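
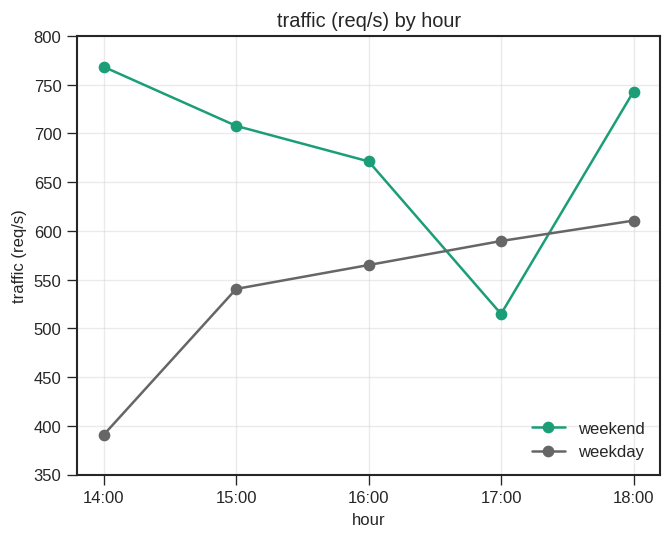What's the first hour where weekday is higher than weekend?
16:00: weekday ≈ 550 vs weekend ≈ 650 (not yet); 17:00: weekday ≈ 600 vs weekend ≈ 500 (first crossover).

17:00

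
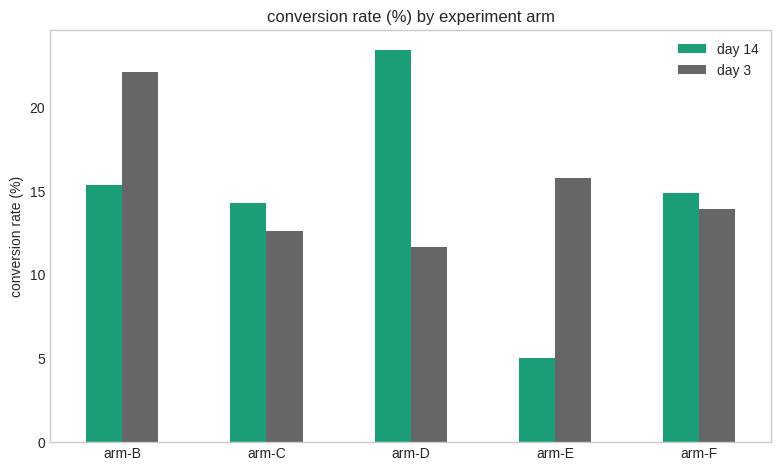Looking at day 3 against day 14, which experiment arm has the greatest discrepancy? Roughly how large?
arm-D: day 3 ≈ 12, day 14 ≈ 24 → gap ≈ 12. Next-largest (arm-E) is only ≈ 10.

arm-D, ≈ 12 %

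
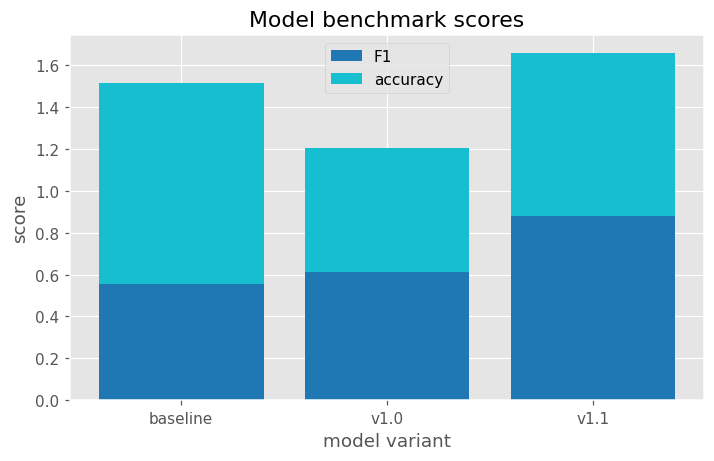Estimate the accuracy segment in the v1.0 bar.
≈ 0.6

accuracy top ≈ 1.2, bottom ≈ 0.6; segment ≈ 0.6.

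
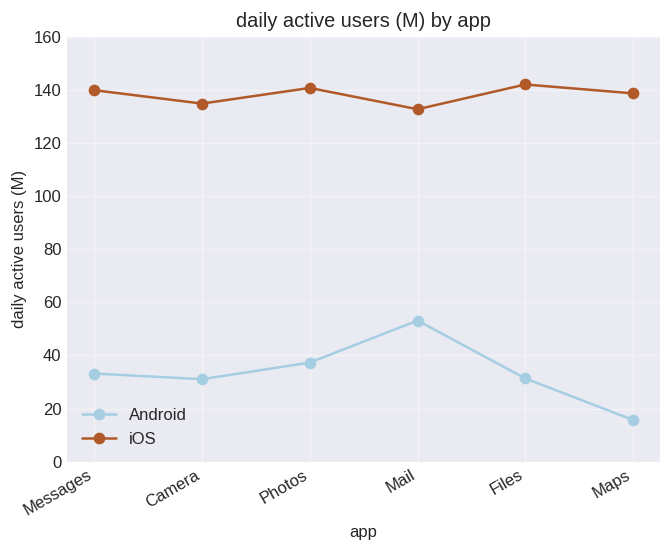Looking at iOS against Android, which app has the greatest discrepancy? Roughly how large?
Maps: iOS ≈ 140, Android ≈ 20 → gap ≈ 120. Next-largest (Files) is only ≈ 100.

Maps, ≈ 120 M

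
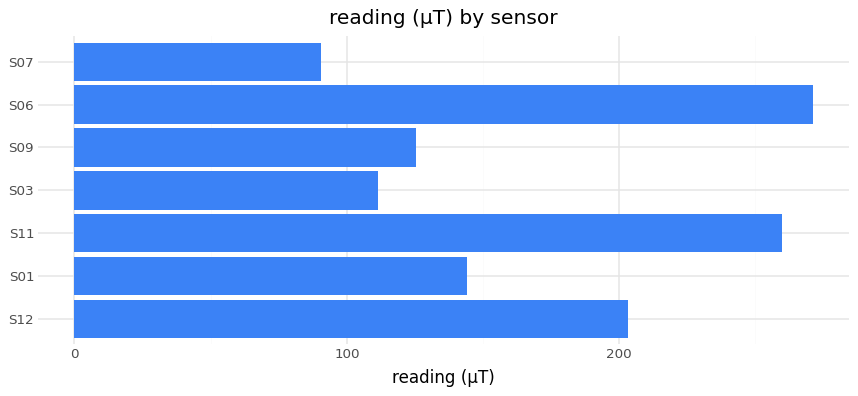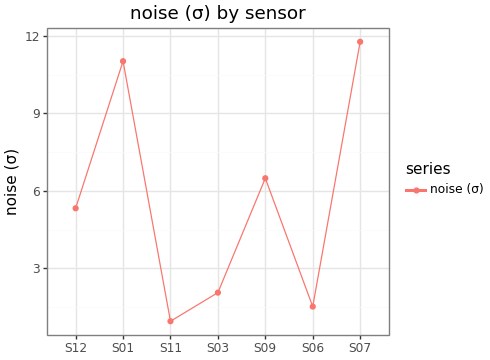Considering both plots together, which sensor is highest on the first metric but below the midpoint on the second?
S06

Chart 2 median noise (σ) ≈ 6; below-median sensors: S11, S03, S06. Among those, S06 has the highest reading (µT) (≈ 275).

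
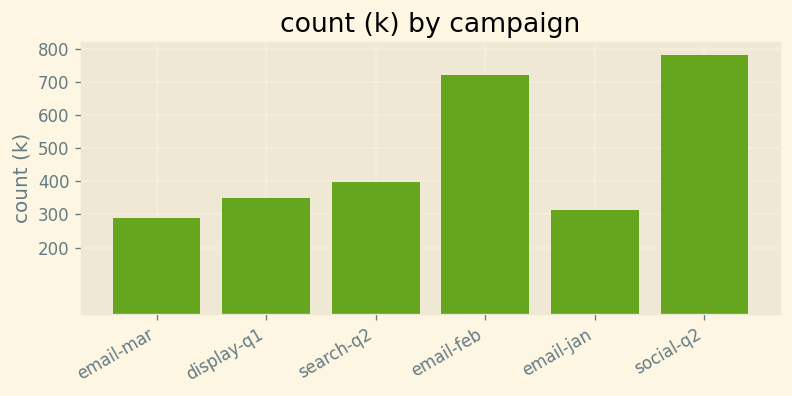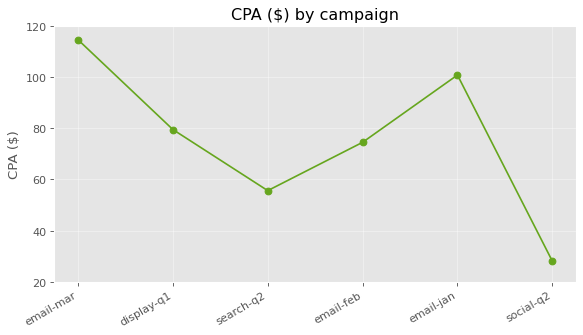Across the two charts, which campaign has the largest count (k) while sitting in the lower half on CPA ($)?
social-q2

Chart 2 median CPA ($) ≈ 80; below-median campaigns: search-q2, email-feb, social-q2. Among those, social-q2 has the highest count (k) (≈ 800).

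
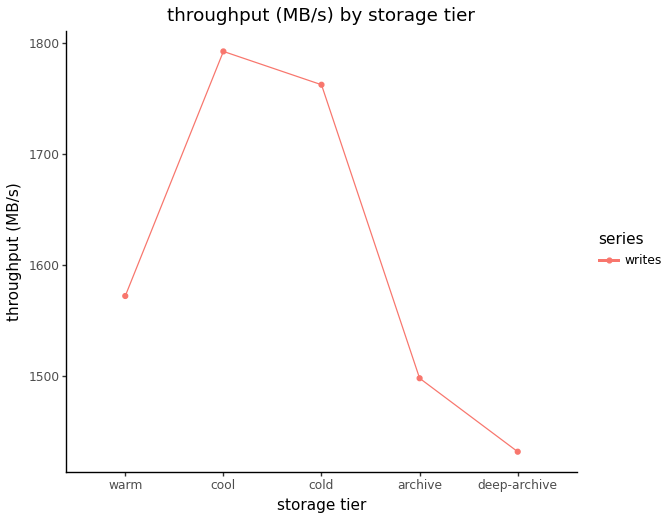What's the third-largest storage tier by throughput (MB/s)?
warm

Top 4: cool ≈ 1800, cold ≈ 1750, warm ≈ 1550, archive ≈ 1500.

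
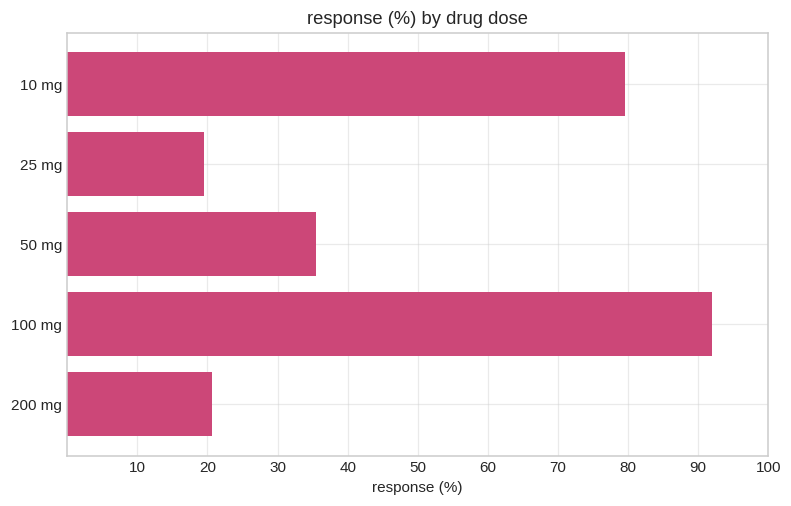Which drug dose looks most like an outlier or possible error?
100 mg ≈ 90; the rest sit between ≈ 20 and ≈ 80.

100 mg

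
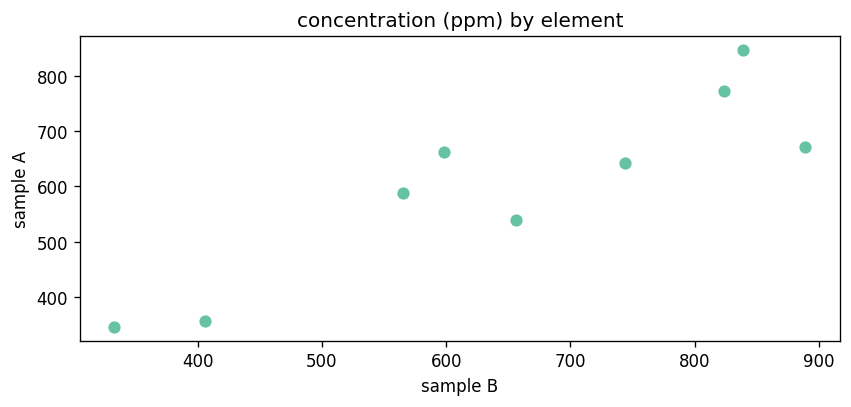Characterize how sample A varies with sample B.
positive, strong

Points are positively correlated; strong (|r| ≈ 0.9).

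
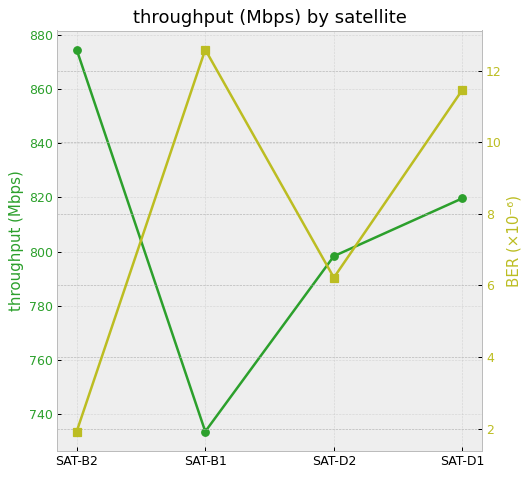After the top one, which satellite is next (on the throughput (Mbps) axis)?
Top 3 (on the throughput (Mbps) axis): SAT-B2 ≈ 880, SAT-D1 ≈ 820, SAT-D2 ≈ 800.

SAT-D1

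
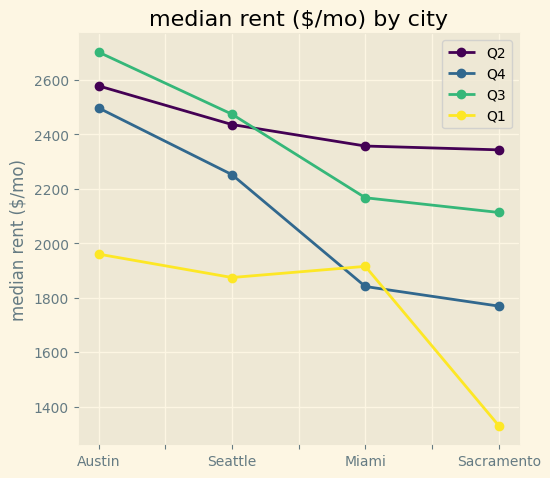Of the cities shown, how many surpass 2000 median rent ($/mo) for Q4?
2

Above 2000: Austin, Seattle.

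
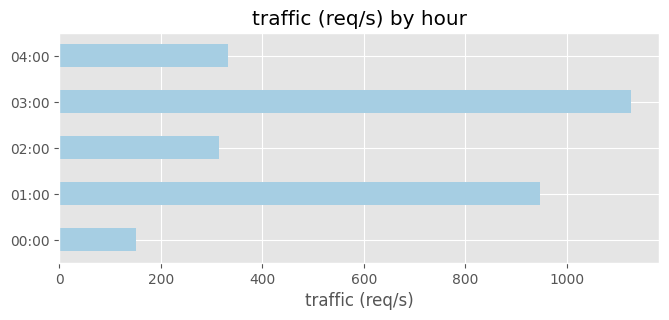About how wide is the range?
≈ 900

Max 03:00 ≈ 1100, min 00:00 ≈ 200; range ≈ 900.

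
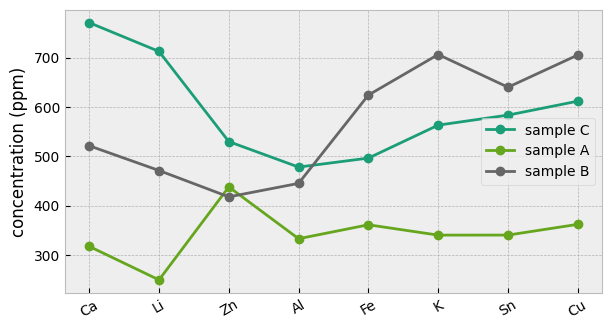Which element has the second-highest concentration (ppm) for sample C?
Li

Top 3 for sample C: Ca ≈ 750, Li ≈ 700, Cu ≈ 600.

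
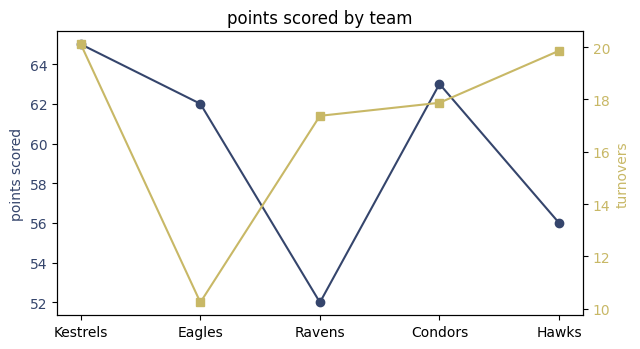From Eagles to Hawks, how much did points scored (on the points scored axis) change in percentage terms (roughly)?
Eagles ≈ 62, Hawks ≈ 56; (56 − 62) / 62 ≈ -9.7%.

≈ -9.7%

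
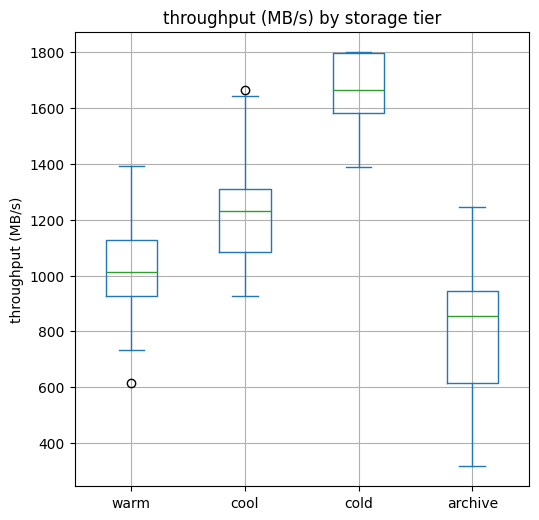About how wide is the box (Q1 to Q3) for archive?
Q3 ≈ 900, Q1 ≈ 600; IQR ≈ 300.

≈ 300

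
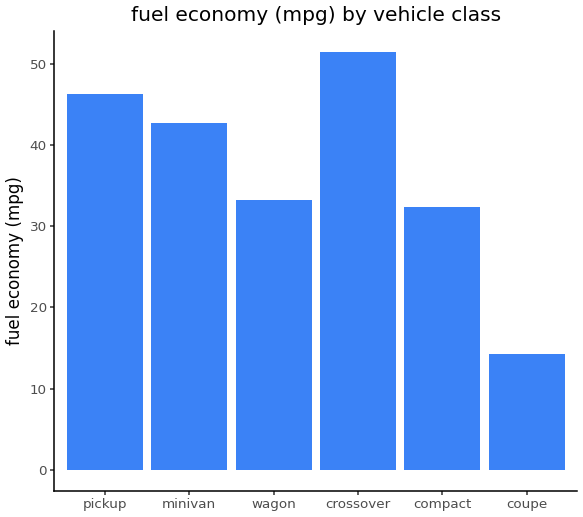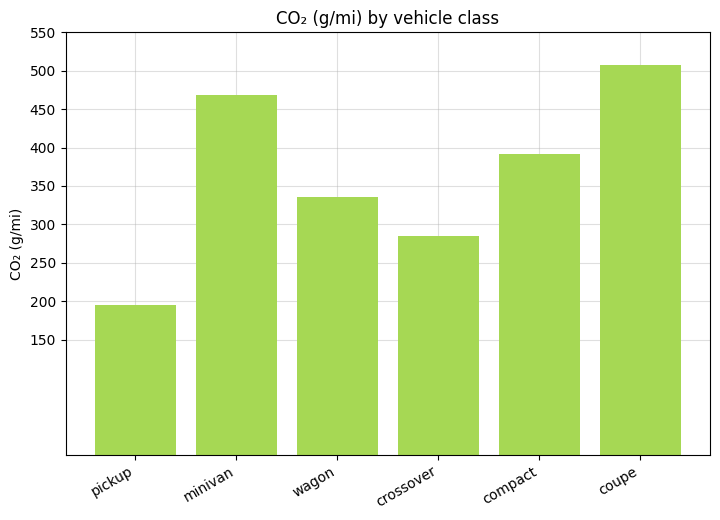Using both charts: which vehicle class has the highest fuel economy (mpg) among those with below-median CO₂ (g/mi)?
crossover

Chart 2 median CO₂ (g/mi) ≈ 350; below-median vehicle classes: pickup, wagon, crossover. Among those, crossover has the highest fuel economy (mpg) (≈ 50).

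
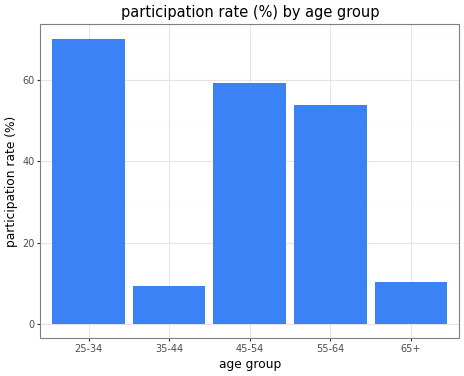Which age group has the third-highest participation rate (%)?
Top 4: 25-34 ≈ 70, 45-54 ≈ 60, 55-64 ≈ 50, 65+ ≈ 10.

55-64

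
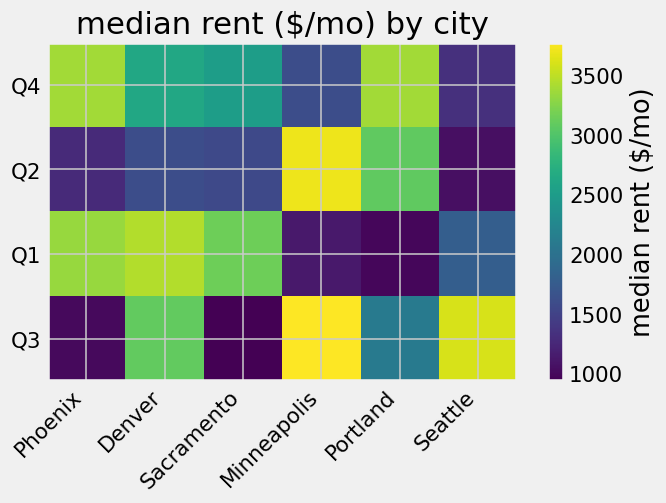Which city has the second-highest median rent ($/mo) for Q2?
Top 3 for Q2: Minneapolis ≈ 3500, Portland ≈ 3000, Denver ≈ 1500.

Portland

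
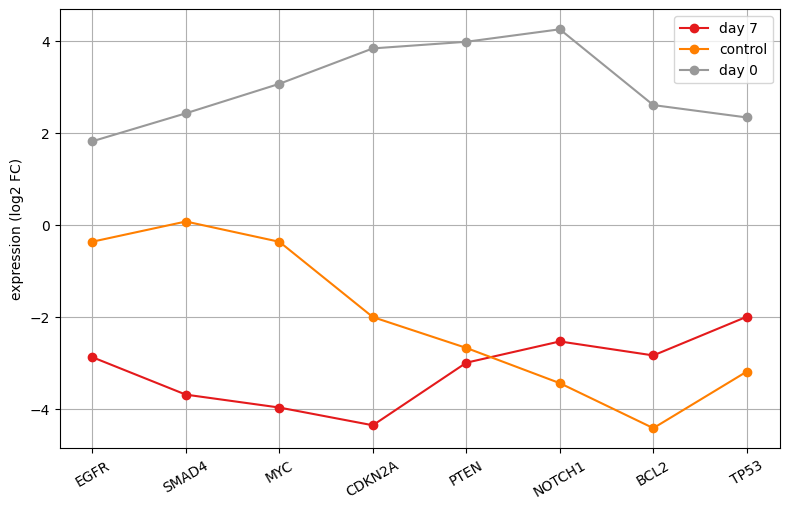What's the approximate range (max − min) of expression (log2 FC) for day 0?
Max NOTCH1 ≈ 4, min EGFR ≈ 2; range ≈ 2.

≈ 2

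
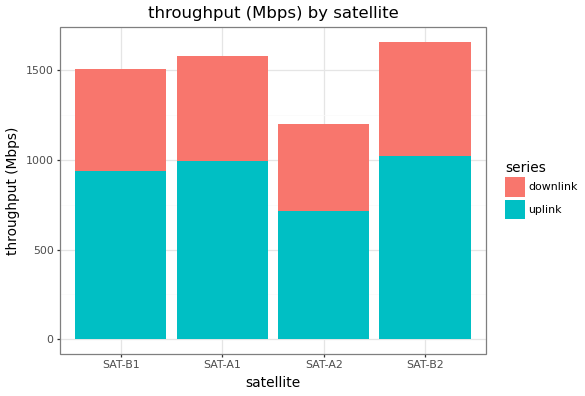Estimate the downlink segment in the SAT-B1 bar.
downlink top ≈ 1600, bottom ≈ 1000; segment ≈ 600.

≈ 600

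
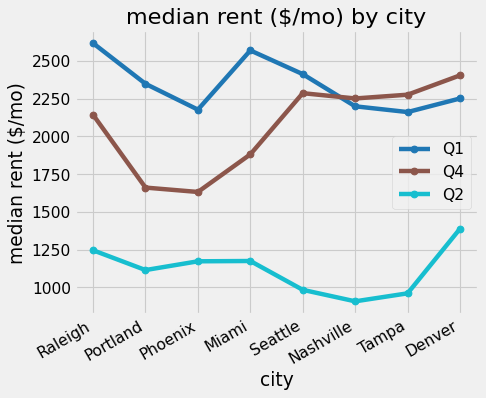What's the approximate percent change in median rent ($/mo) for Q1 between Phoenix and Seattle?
≈ +9.1%

Phoenix ≈ 2200, Seattle ≈ 2400; (2400 − 2200) / 2200 ≈ +9.1%.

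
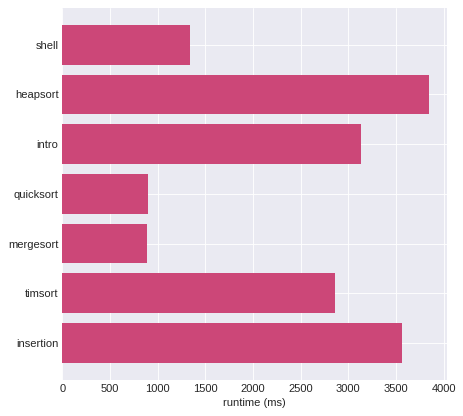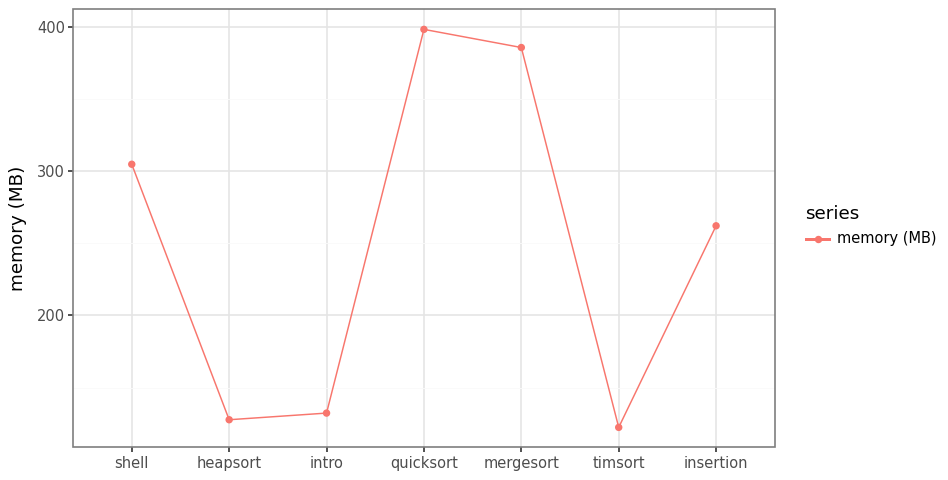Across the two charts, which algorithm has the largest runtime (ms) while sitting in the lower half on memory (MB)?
Chart 2 median memory (MB) ≈ 250; below-median algorithms: heapsort, intro, timsort. Among those, heapsort has the highest runtime (ms) (≈ 4000).

heapsort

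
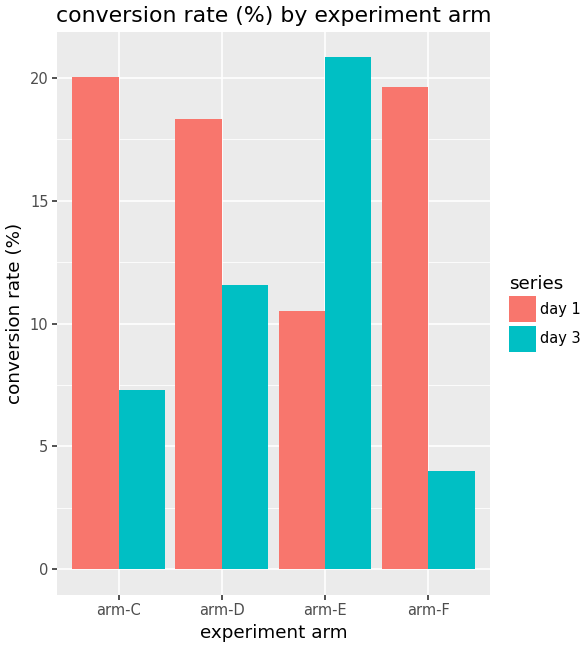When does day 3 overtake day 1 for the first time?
arm-D: day 3 ≈ 12 vs day 1 ≈ 18 (not yet); arm-E: day 3 ≈ 20 vs day 1 ≈ 10 (first crossover).

arm-E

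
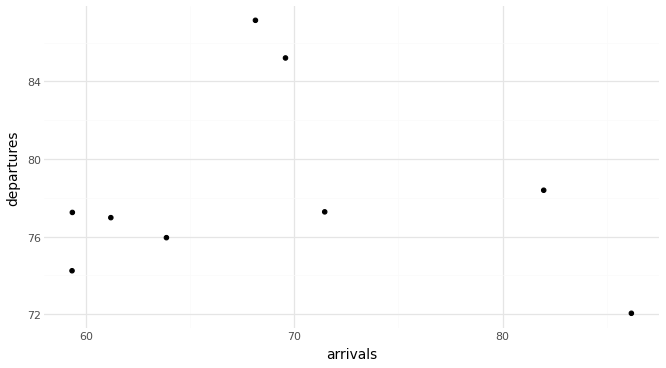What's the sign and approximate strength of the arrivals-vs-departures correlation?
Points are roughly uncorrelated; weak (|r| ≈ 0.1).

no clear correlation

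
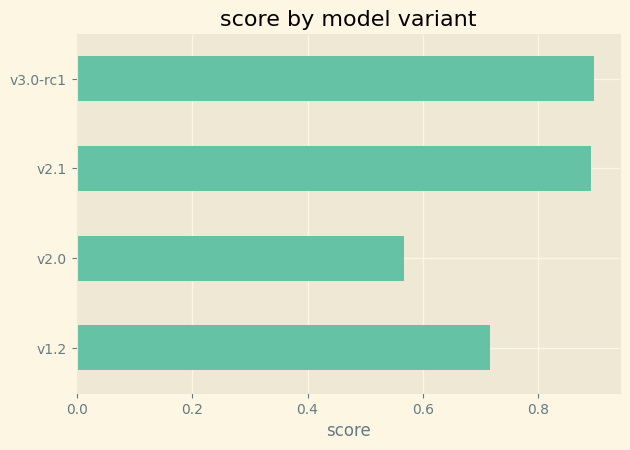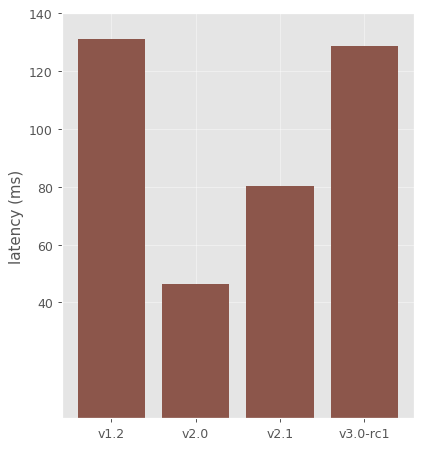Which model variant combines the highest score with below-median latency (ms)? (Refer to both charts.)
Chart 2 median latency (ms) ≈ 100; below-median model variants: v2.0, v2.1. Among those, v2.1 has the highest score (≈ 0.9).

v2.1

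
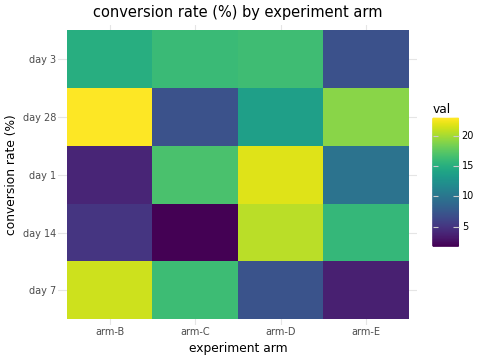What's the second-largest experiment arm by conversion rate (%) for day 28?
arm-E

Top 3 for day 28: arm-B ≈ 24, arm-E ≈ 20, arm-D ≈ 14.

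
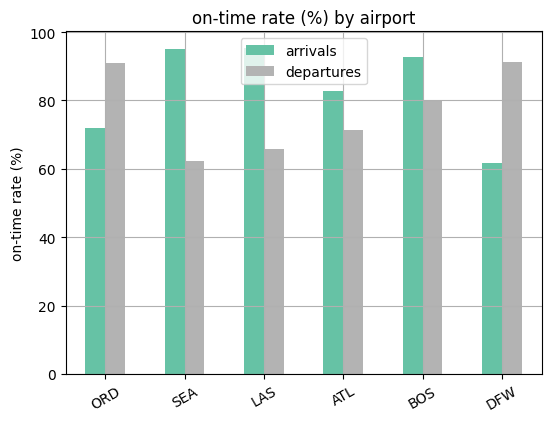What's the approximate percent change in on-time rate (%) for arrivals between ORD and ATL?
ORD ≈ 70, ATL ≈ 80; (80 − 70) / 70 ≈ +14.3%.

≈ +14.3%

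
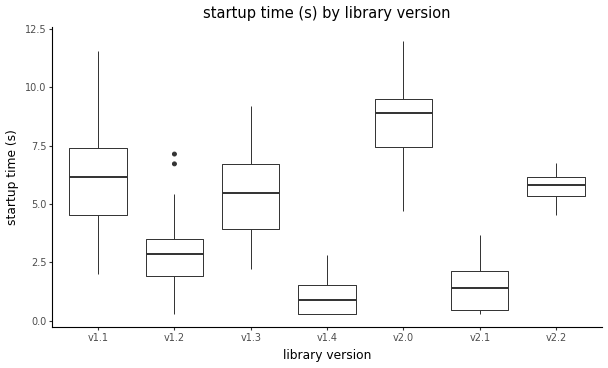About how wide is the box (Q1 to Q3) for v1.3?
Q3 ≈ 7, Q1 ≈ 4; IQR ≈ 3.

≈ 3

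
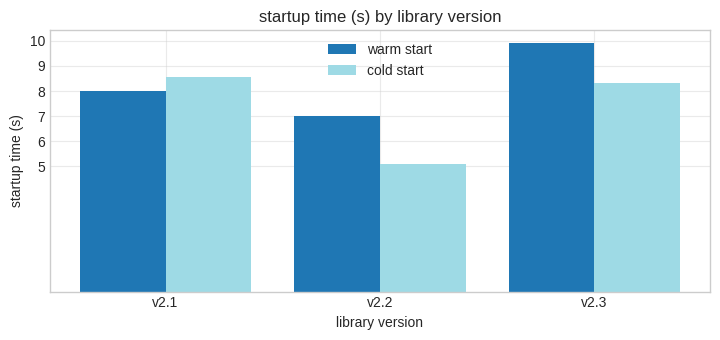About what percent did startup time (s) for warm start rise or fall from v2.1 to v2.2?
≈ -12.5%

v2.1 ≈ 8, v2.2 ≈ 7; (7 − 8) / 8 ≈ -12.5%.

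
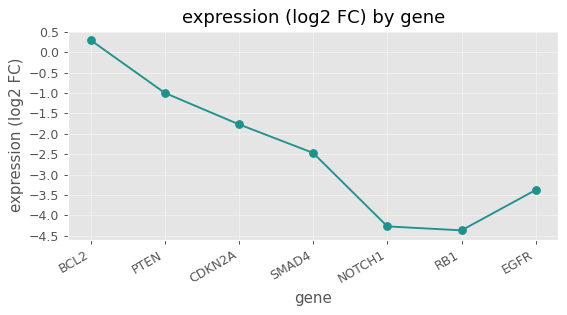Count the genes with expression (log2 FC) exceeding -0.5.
1

Above -0.5: BCL2.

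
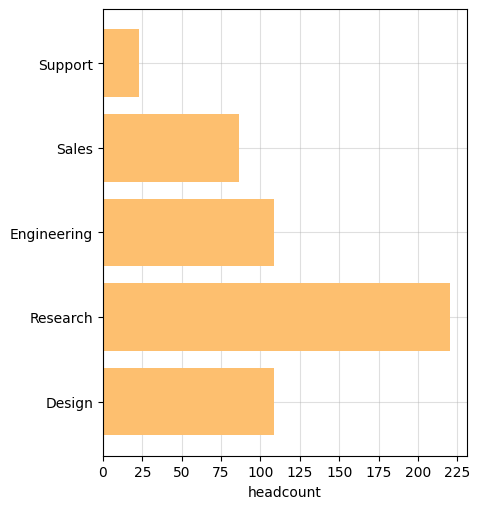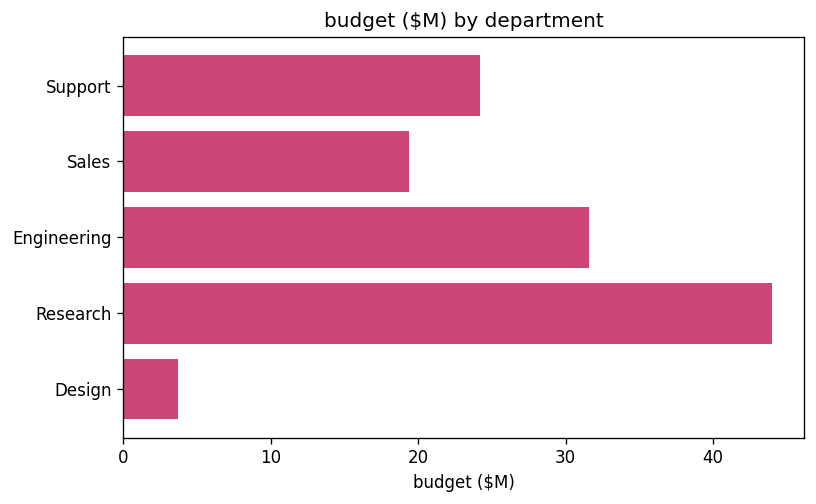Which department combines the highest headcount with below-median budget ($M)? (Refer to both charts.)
Chart 2 median budget ($M) ≈ 25; below-median departments: Sales, Design. Among those, Design has the highest headcount (≈ 100).

Design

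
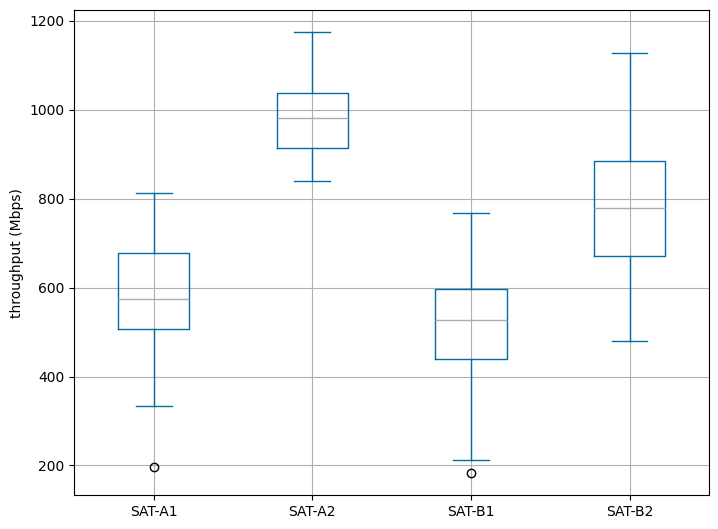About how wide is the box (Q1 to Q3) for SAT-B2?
≈ 250

Q3 ≈ 900, Q1 ≈ 650; IQR ≈ 250.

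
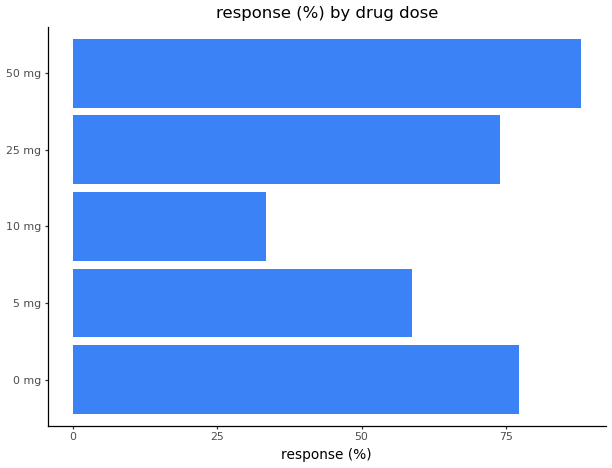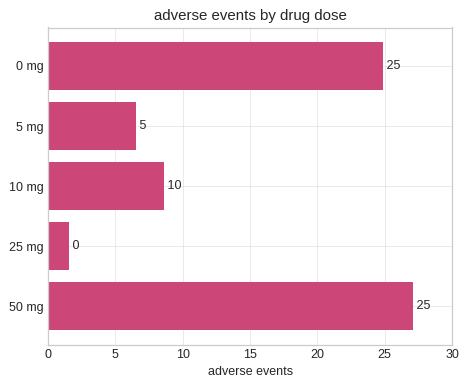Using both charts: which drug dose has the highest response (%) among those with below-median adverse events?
25 mg

Chart 2 median adverse events ≈ 10; below-median drug doses: 5 mg, 25 mg. Among those, 25 mg has the highest response (%) (≈ 70).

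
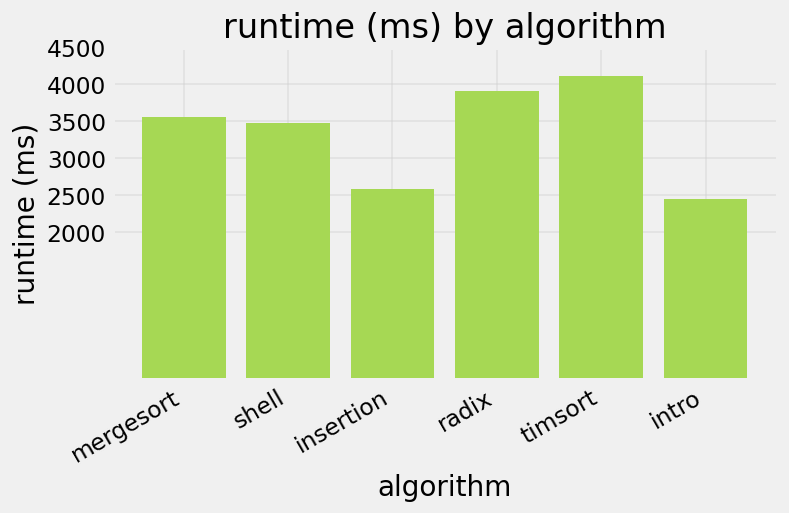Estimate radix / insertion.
≈ 1.6×

radix ≈ 4000, insertion ≈ 2500; 4000/2500 ≈ 1.6.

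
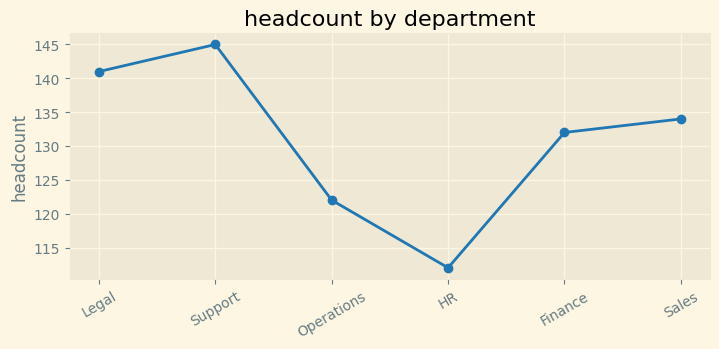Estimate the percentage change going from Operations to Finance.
≈ +8.3%

Operations ≈ 120, Finance ≈ 130; (130 − 120) / 120 ≈ +8.3%.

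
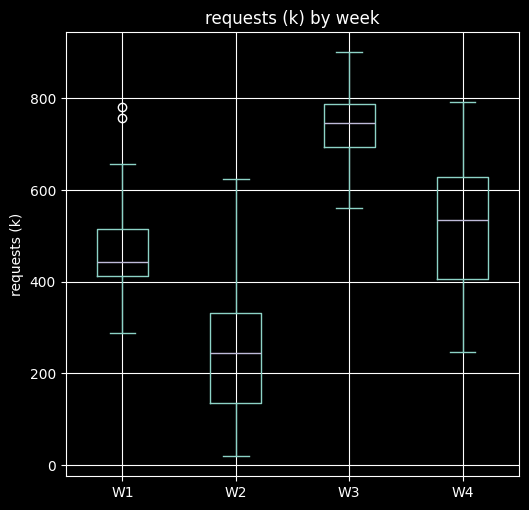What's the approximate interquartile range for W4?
≈ 250

Q3 ≈ 650, Q1 ≈ 400; IQR ≈ 250.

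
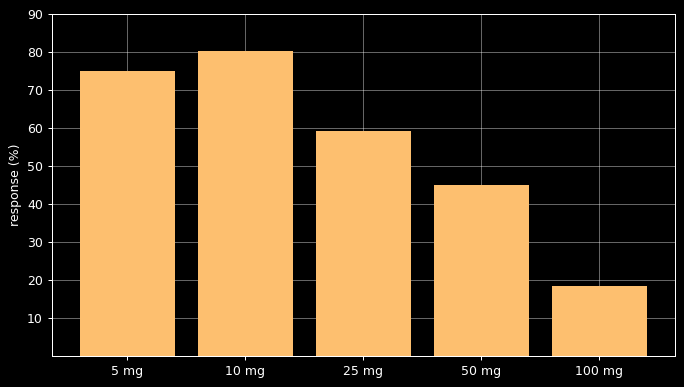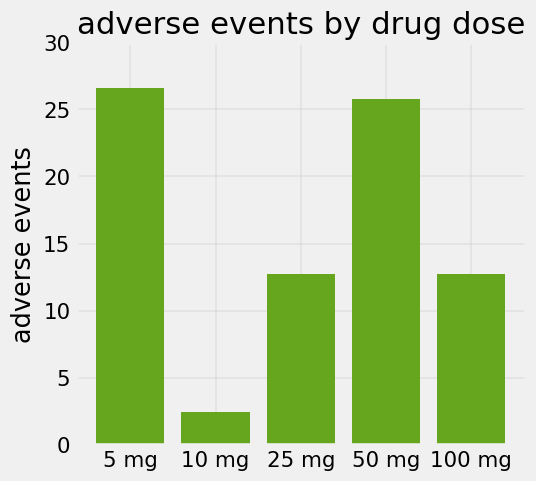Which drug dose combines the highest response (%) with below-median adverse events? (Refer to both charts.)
10 mg

Chart 2 median adverse events ≈ 15; below-median drug doses: 10 mg, 25 mg. Among those, 10 mg has the highest response (%) (≈ 80).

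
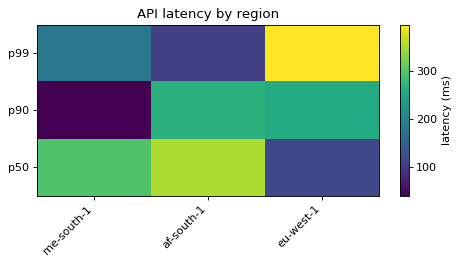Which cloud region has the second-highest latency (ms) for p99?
me-south-1

Top 3 for p99: eu-west-1 ≈ 400, me-south-1 ≈ 200, af-south-1 ≈ 100.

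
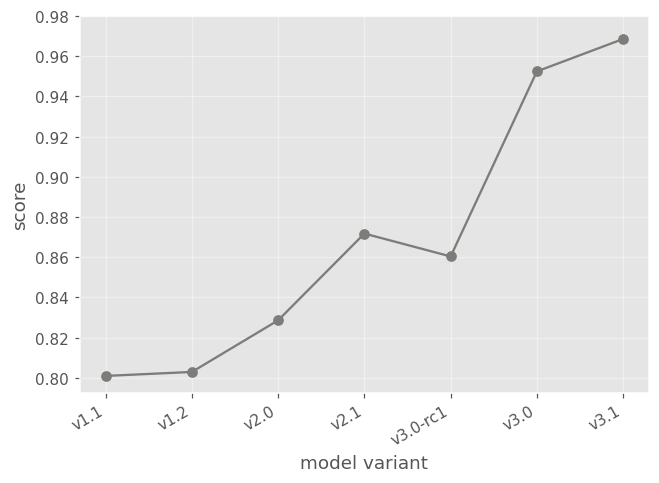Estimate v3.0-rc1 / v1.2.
≈ 1.07×

v3.0-rc1 ≈ 0.86, v1.2 ≈ 0.80; 0.86/0.80 ≈ 1.07.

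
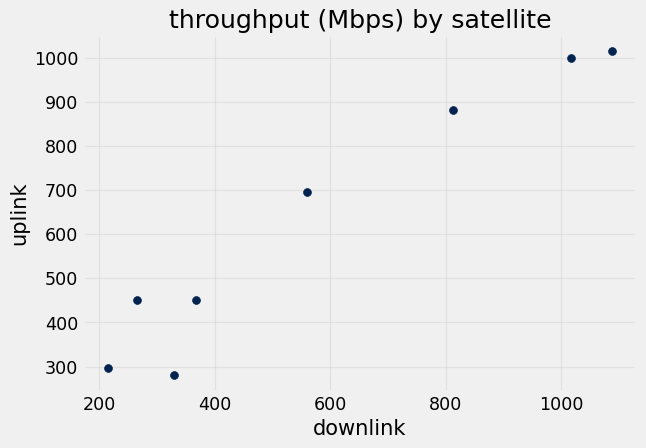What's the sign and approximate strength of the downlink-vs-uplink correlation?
Points are positively correlated; strong (|r| ≈ 1.0).

positive, strong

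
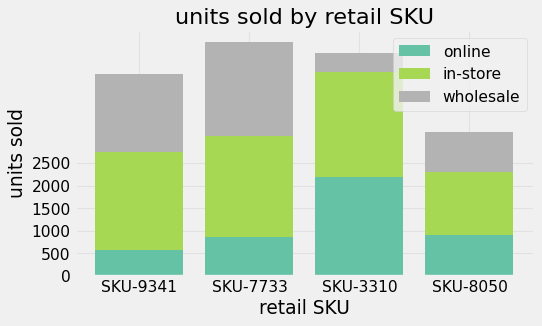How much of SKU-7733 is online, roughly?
online top ≈ 1000, bottom ≈ 0; segment ≈ 1000.

≈ 1000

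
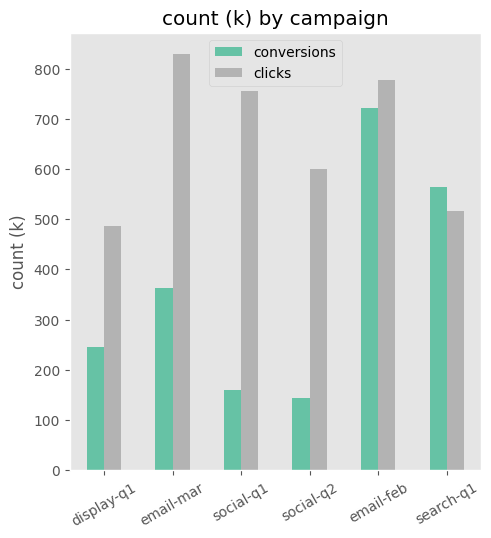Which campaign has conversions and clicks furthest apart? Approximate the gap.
social-q1, ≈ 600 k

social-q1: conversions ≈ 200, clicks ≈ 800 → gap ≈ 600. Next-largest (email-mar) is only ≈ 400.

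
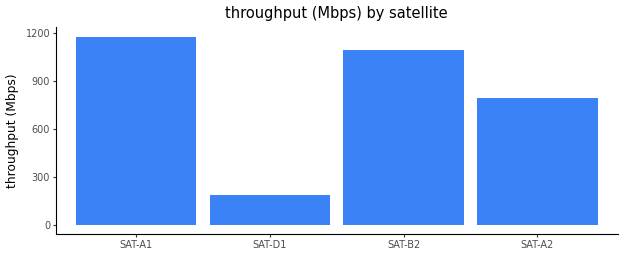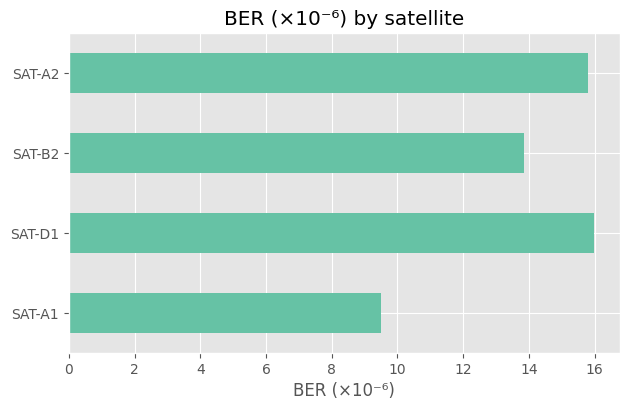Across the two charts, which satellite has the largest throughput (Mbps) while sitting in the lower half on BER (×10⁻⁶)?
SAT-A1

Chart 2 median BER (×10⁻⁶) ≈ 14; below-median satellites: SAT-A1, SAT-B2. Among those, SAT-A1 has the highest throughput (Mbps) (≈ 1200).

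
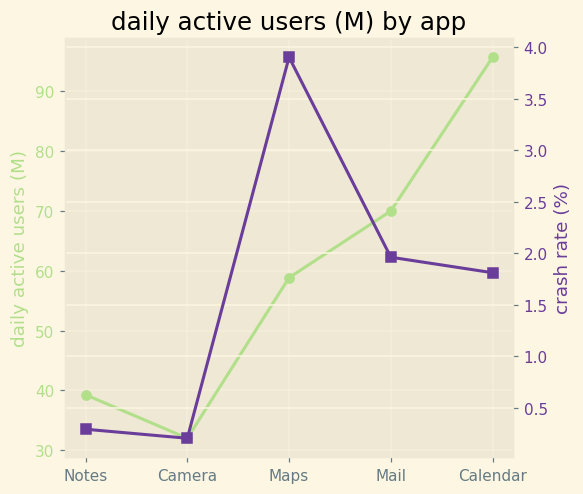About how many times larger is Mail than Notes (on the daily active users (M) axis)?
Mail ≈ 70, Notes ≈ 40; 70/40 ≈ 1.75.

≈ 1.75×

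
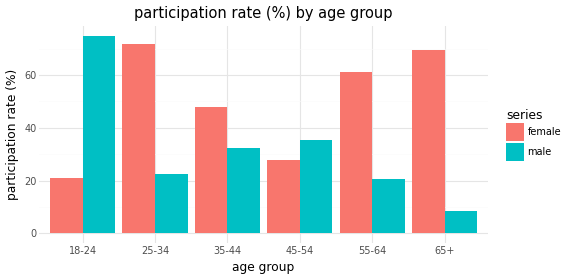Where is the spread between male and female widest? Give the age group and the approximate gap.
65+, ≈ 60 %

65+: male ≈ 10, female ≈ 70 → gap ≈ 60. Next-largest (18-24) is only ≈ 50.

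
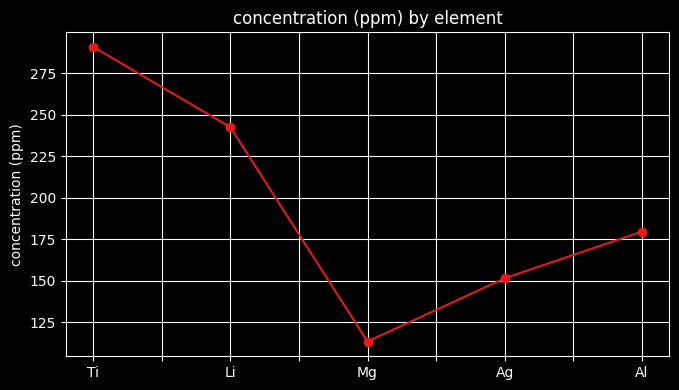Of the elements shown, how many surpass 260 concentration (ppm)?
1

Above 260: Ti.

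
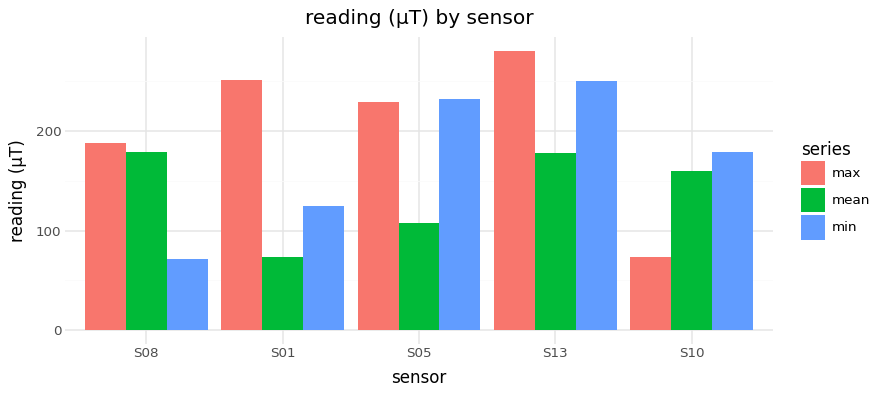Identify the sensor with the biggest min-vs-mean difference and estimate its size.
S05, ≈ 125 µT

S05: min ≈ 225, mean ≈ 100 → gap ≈ 125. Next-largest (S08) is only ≈ 100.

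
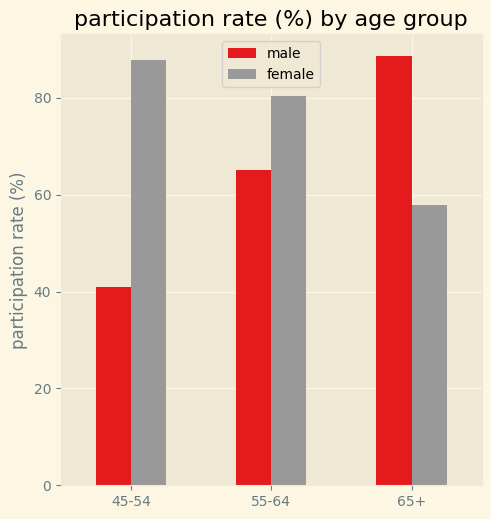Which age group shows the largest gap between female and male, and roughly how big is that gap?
45-54, ≈ 50 %

45-54: female ≈ 90, male ≈ 40 → gap ≈ 50. Next-largest (65+) is only ≈ 30.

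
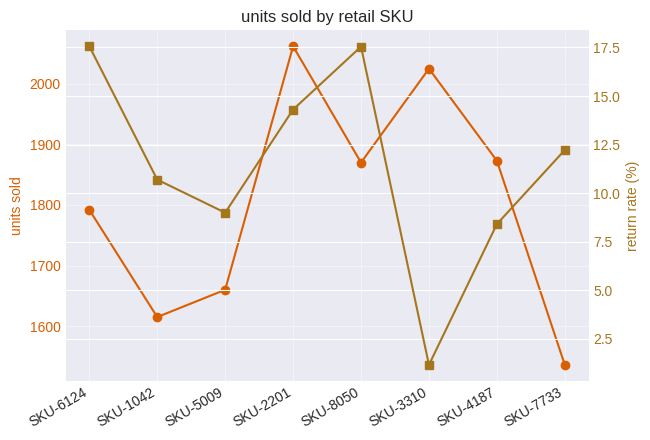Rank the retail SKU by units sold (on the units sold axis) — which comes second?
Top 3 (on the units sold axis): SKU-2201 ≈ 2050, SKU-3310 ≈ 2000, SKU-4187 ≈ 1850.

SKU-3310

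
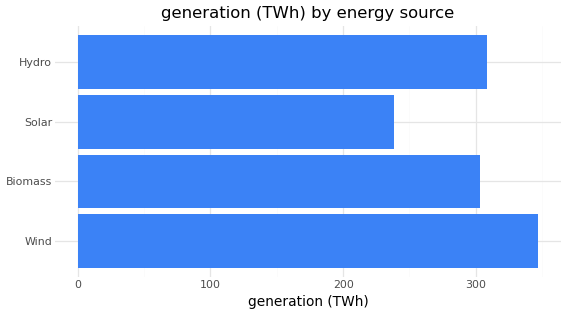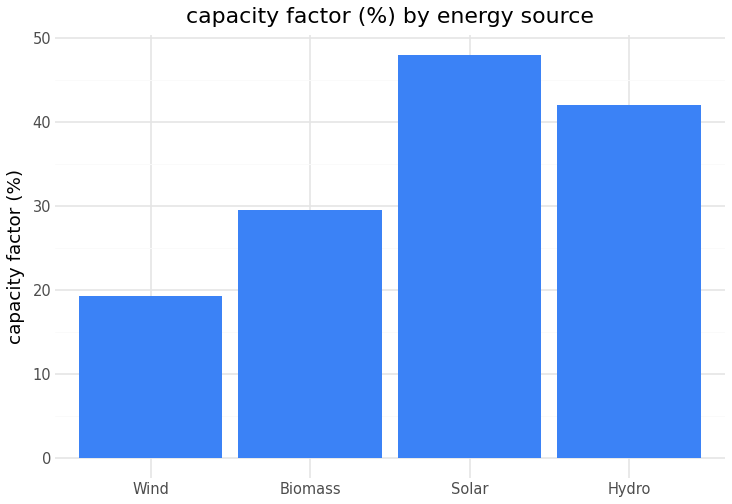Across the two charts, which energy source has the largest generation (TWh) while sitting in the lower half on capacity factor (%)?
Chart 2 median capacity factor (%) ≈ 35; below-median energy sources: Wind, Biomass. Among those, Wind has the highest generation (TWh) (≈ 350).

Wind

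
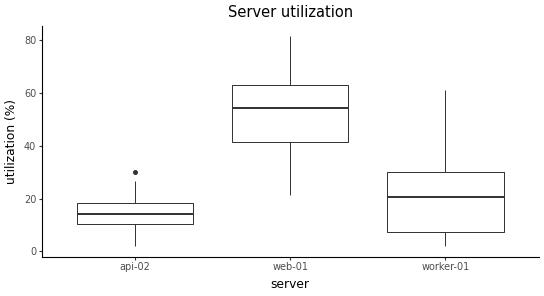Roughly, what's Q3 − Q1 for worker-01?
Q3 ≈ 30, Q1 ≈ 5; IQR ≈ 25.

≈ 25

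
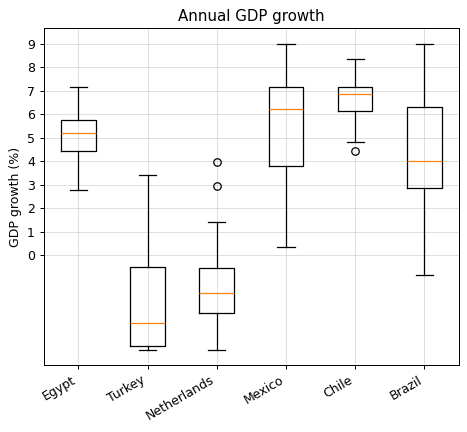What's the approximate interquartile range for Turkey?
Q3 ≈ 0, Q1 ≈ -4; IQR ≈ 4.

≈ 4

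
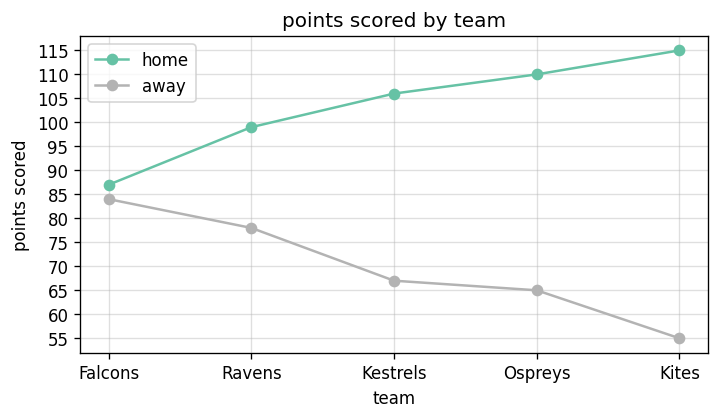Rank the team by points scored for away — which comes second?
Ravens

Top 3 for away: Falcons ≈ 85, Ravens ≈ 80, Kestrels ≈ 65.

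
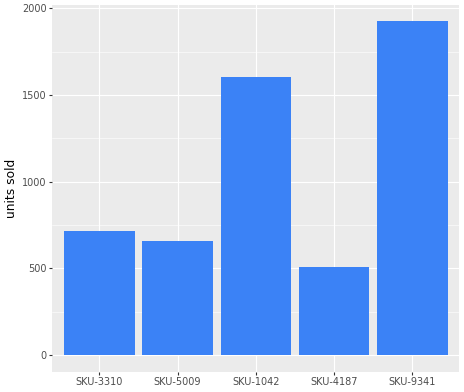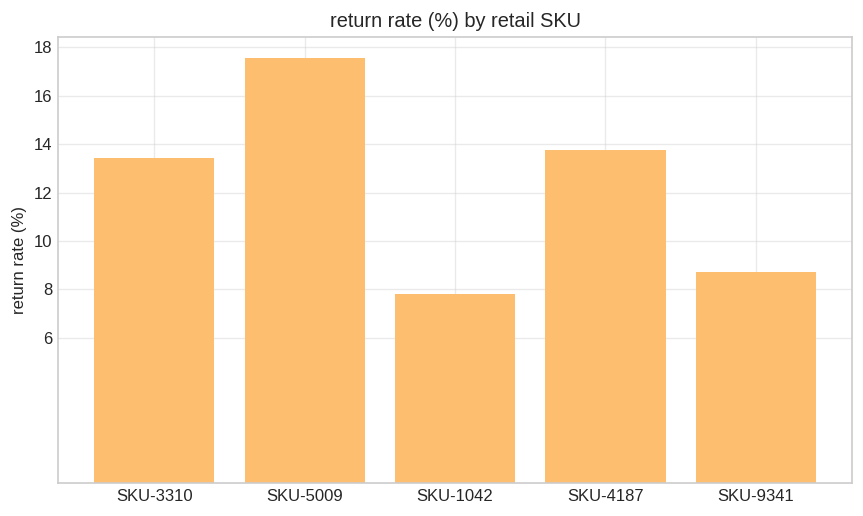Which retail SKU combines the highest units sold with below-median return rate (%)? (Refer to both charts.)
Chart 2 median return rate (%) ≈ 14; below-median retail SKUs: SKU-1042, SKU-9341. Among those, SKU-9341 has the highest units sold (≈ 2000).

SKU-9341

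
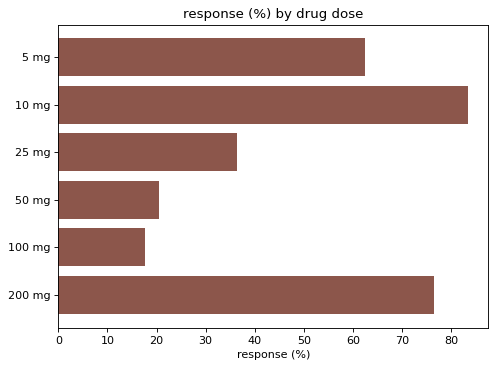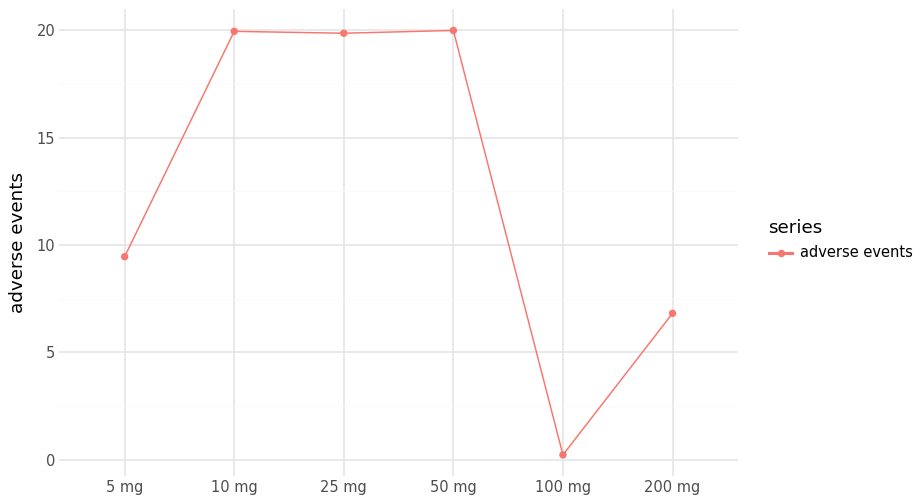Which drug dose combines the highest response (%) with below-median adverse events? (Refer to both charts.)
200 mg

Chart 2 median adverse events ≈ 14; below-median drug doses: 5 mg, 100 mg, 200 mg. Among those, 200 mg has the highest response (%) (≈ 80).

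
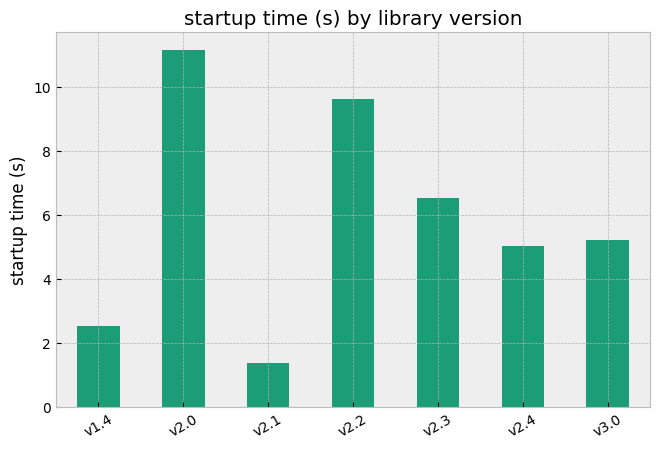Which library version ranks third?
Top 4: v2.0 ≈ 11, v2.2 ≈ 10, v2.3 ≈ 7, v3.0 ≈ 5.

v2.3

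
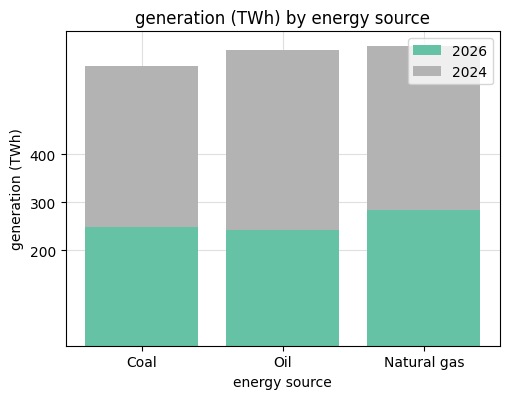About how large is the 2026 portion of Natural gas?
≈ 300

2026 top ≈ 300, bottom ≈ 0; segment ≈ 300.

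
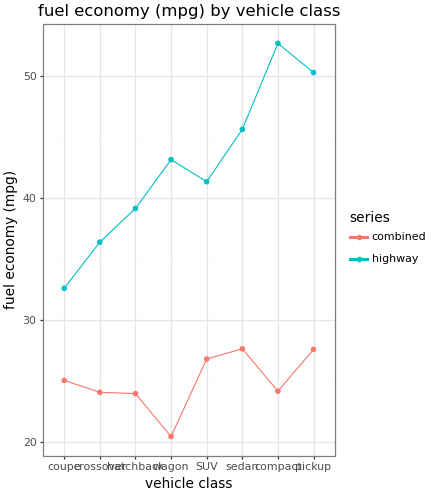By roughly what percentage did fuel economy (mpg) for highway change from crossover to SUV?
crossover ≈ 35, SUV ≈ 40; (40 − 35) / 35 ≈ +14.3%.

≈ +14.3%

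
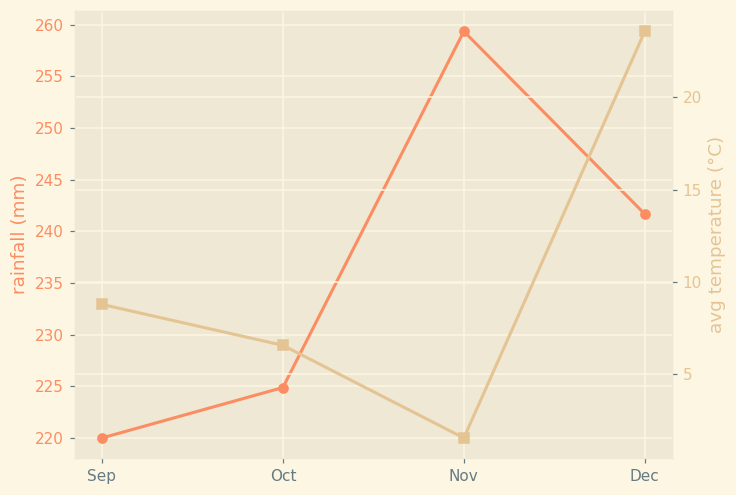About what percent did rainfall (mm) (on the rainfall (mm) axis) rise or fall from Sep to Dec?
≈ +9.1%

Sep ≈ 220, Dec ≈ 240; (240 − 220) / 220 ≈ +9.1%.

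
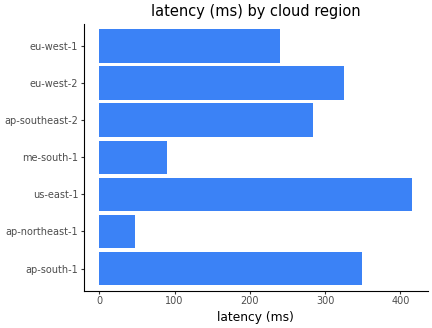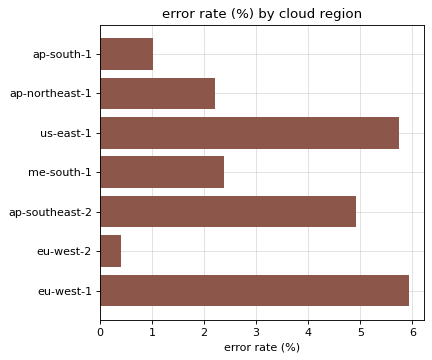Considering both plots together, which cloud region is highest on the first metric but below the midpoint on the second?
Chart 2 median error rate (%) ≈ 2; below-median cloud regions: ap-south-1, ap-northeast-1, eu-west-2. Among those, ap-south-1 has the highest latency (ms) (≈ 350).

ap-south-1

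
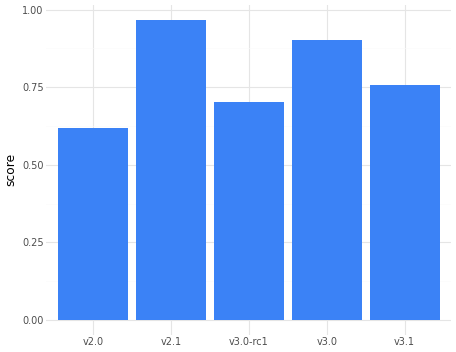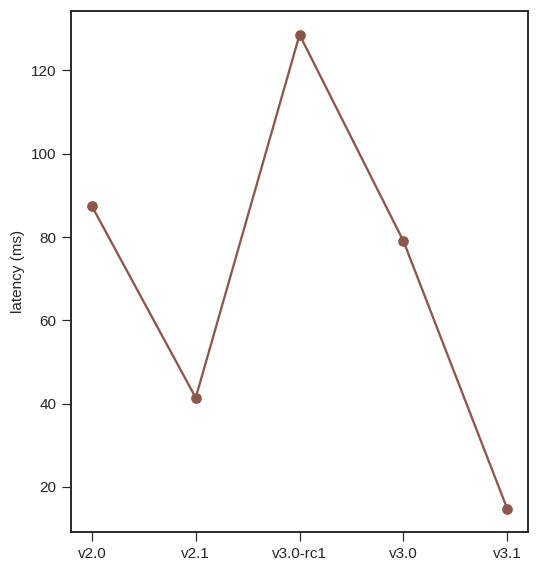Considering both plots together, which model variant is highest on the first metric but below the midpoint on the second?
v2.1

Chart 2 median latency (ms) ≈ 80; below-median model variants: v2.1, v3.1. Among those, v2.1 has the highest score (≈ 1).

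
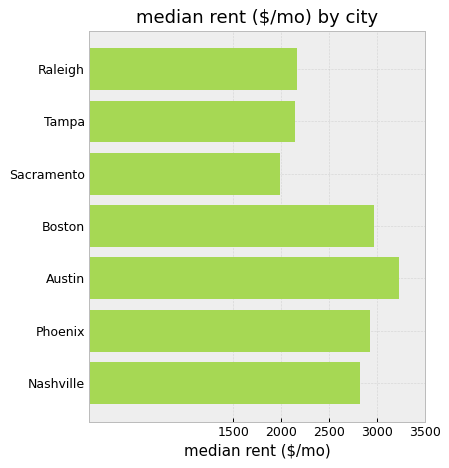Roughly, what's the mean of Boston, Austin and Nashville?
(3000 + 3000 + 3000) / 3 ≈ 3000.

≈ 3000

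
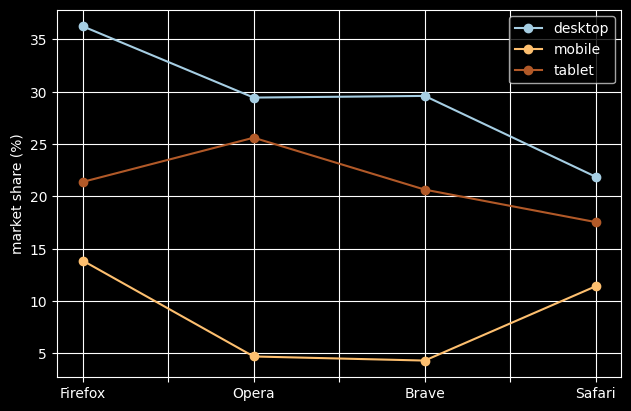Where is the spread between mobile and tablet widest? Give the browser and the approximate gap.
Opera, ≈ 20 %

Opera: mobile ≈ 5, tablet ≈ 25 → gap ≈ 20. Next-largest (Brave) is only ≈ 15.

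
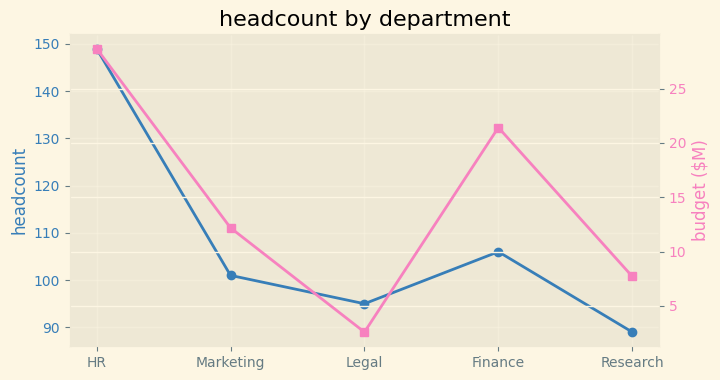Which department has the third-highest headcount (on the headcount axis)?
Marketing

Top 4 (on the headcount axis): HR ≈ 150, Finance ≈ 105, Marketing ≈ 100, Legal ≈ 95.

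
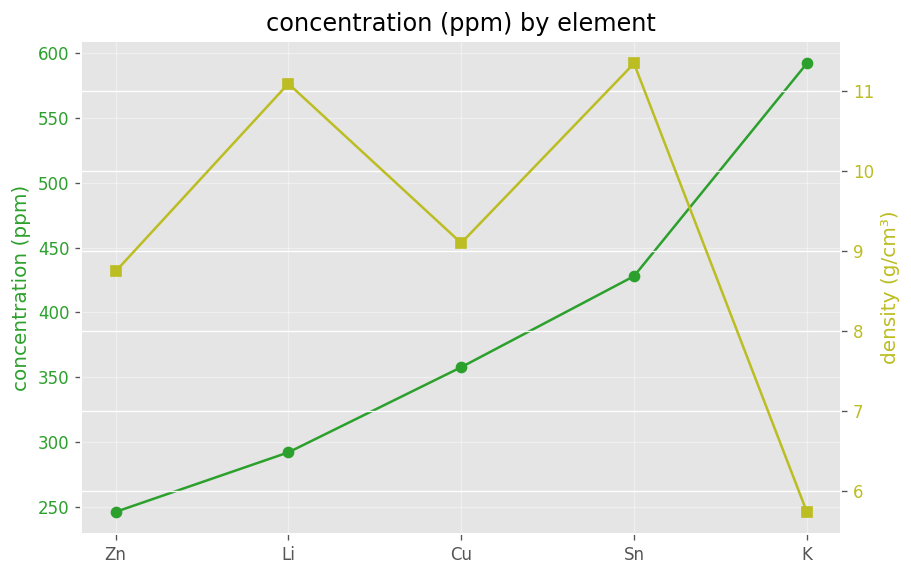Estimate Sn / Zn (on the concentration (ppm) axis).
≈ 1.8×

Sn ≈ 450, Zn ≈ 250; 450/250 ≈ 1.8.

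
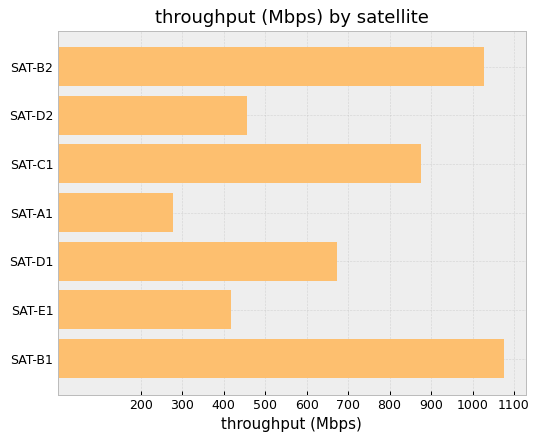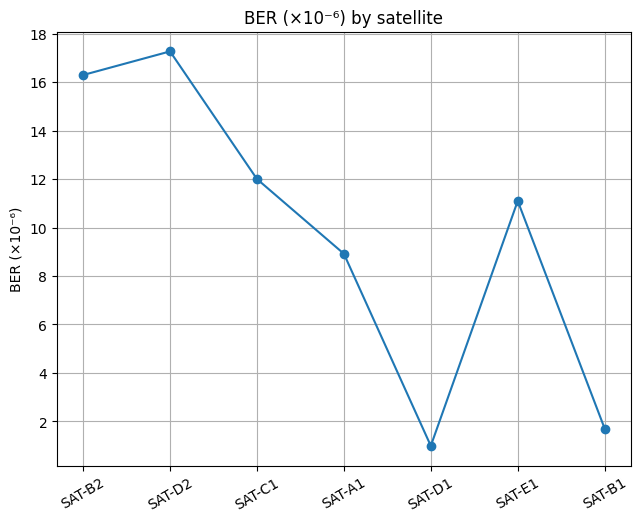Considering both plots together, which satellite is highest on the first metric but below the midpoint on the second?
SAT-B1

Chart 2 median BER (×10⁻⁶) ≈ 12; below-median satellites: SAT-A1, SAT-D1, SAT-B1. Among those, SAT-B1 has the highest throughput (Mbps) (≈ 1100).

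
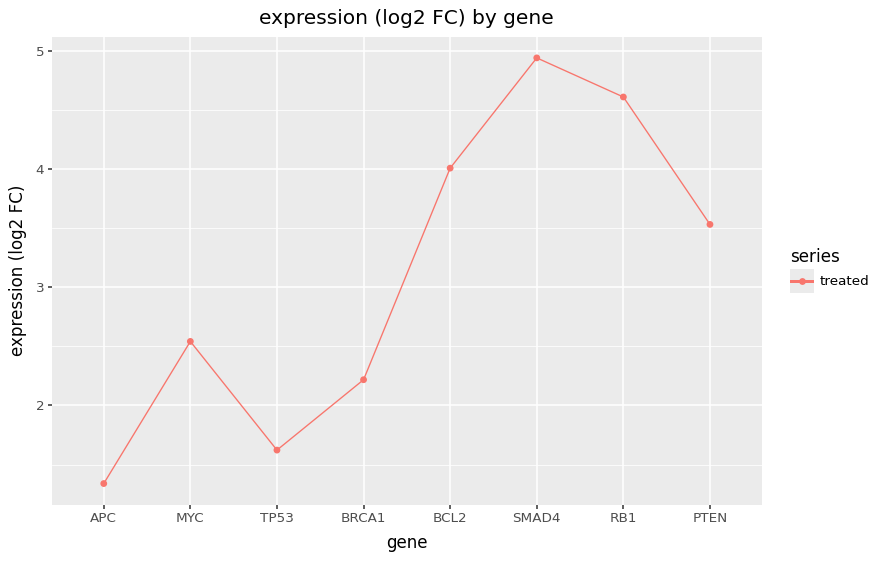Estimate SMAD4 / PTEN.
SMAD4 ≈ 5.0, PTEN ≈ 3.5; 5.0/3.5 ≈ 1.43.

≈ 1.43×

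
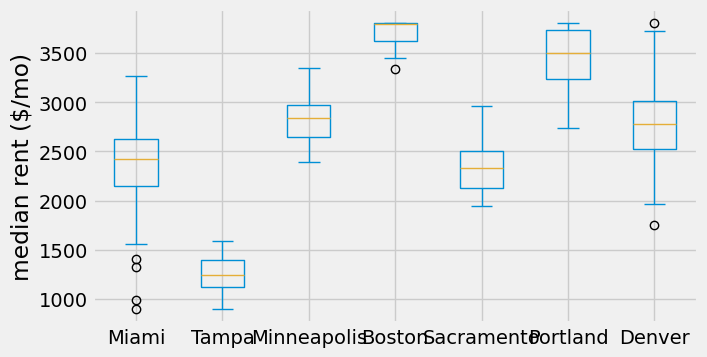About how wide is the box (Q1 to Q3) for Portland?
Q3 ≈ 3500, Q1 ≈ 3000; IQR ≈ 500.

≈ 500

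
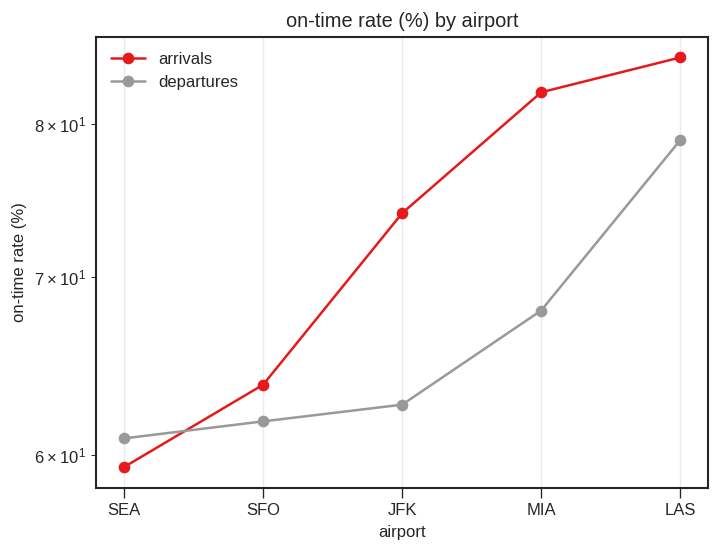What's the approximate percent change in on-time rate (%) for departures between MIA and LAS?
≈ +14.3%

MIA ≈ 70, LAS ≈ 80; (80 − 70) / 70 ≈ +14.3%.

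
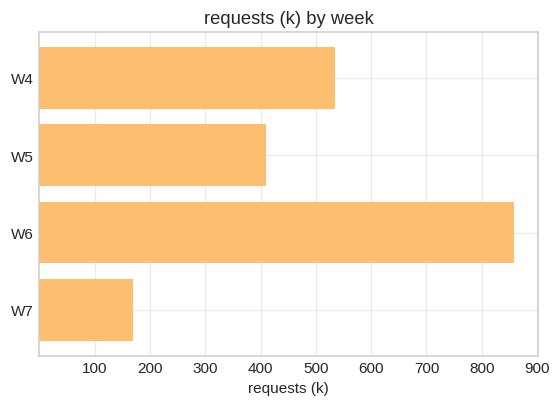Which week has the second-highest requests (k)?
W4

Top 3: W6 ≈ 900, W4 ≈ 500, W5 ≈ 400.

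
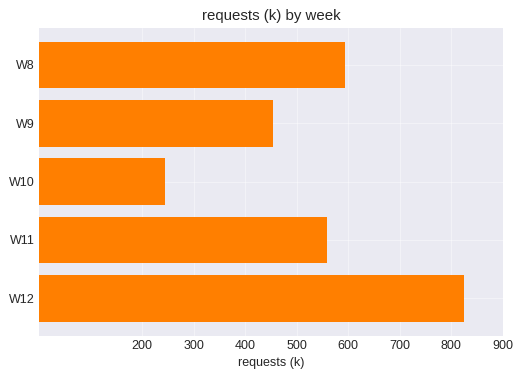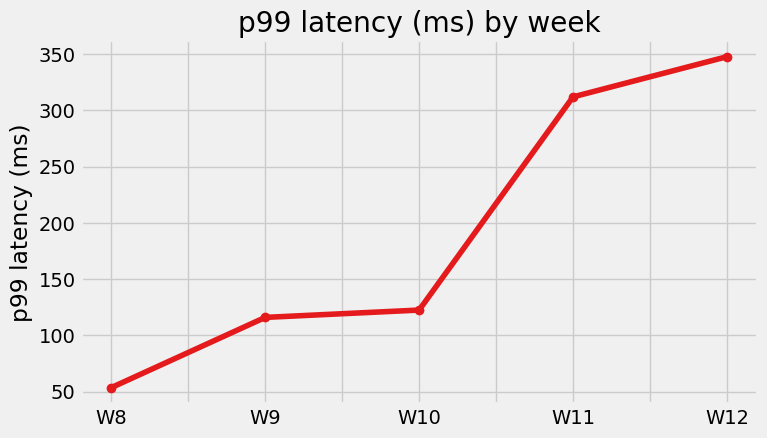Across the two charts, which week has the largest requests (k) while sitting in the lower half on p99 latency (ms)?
W8

Chart 2 median p99 latency (ms) ≈ 100; below-median weeks: W8, W9. Among those, W8 has the highest requests (k) (≈ 600).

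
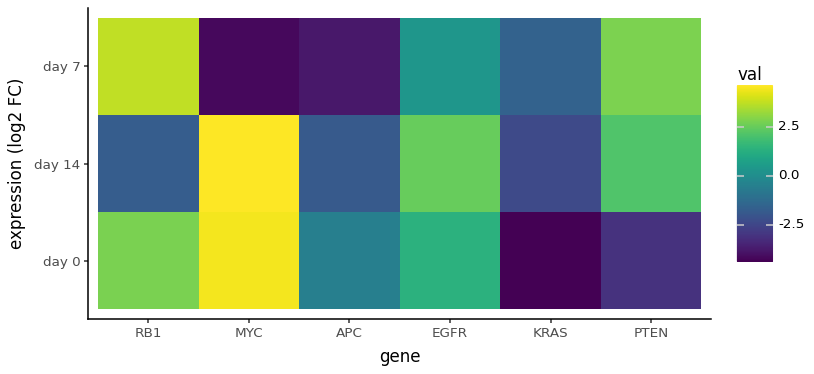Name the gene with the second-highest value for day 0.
RB1

Top 3 for day 0: MYC ≈ 4, RB1 ≈ 3, EGFR ≈ 1.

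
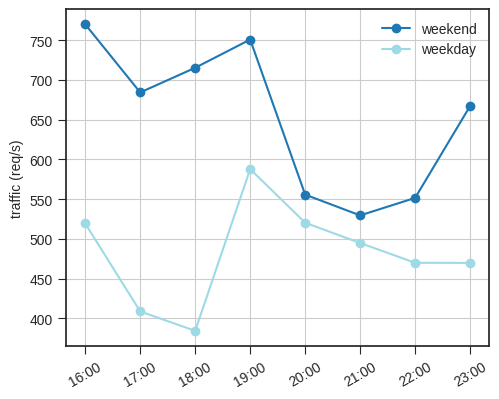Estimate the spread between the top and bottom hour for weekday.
Max 19:00 ≈ 600, min 18:00 ≈ 400; range ≈ 200.

≈ 200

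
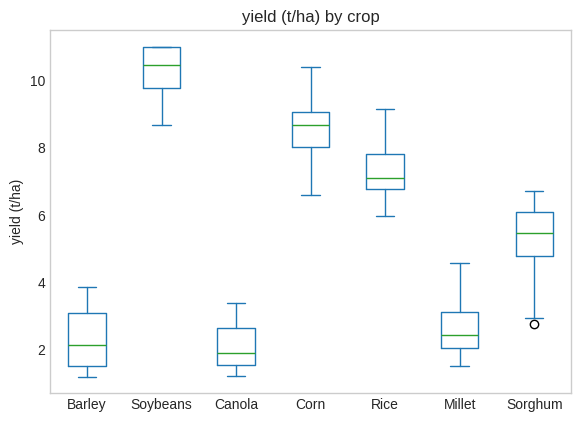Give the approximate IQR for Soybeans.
Q3 ≈ 11, Q1 ≈ 10; IQR ≈ 1.

≈ 1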